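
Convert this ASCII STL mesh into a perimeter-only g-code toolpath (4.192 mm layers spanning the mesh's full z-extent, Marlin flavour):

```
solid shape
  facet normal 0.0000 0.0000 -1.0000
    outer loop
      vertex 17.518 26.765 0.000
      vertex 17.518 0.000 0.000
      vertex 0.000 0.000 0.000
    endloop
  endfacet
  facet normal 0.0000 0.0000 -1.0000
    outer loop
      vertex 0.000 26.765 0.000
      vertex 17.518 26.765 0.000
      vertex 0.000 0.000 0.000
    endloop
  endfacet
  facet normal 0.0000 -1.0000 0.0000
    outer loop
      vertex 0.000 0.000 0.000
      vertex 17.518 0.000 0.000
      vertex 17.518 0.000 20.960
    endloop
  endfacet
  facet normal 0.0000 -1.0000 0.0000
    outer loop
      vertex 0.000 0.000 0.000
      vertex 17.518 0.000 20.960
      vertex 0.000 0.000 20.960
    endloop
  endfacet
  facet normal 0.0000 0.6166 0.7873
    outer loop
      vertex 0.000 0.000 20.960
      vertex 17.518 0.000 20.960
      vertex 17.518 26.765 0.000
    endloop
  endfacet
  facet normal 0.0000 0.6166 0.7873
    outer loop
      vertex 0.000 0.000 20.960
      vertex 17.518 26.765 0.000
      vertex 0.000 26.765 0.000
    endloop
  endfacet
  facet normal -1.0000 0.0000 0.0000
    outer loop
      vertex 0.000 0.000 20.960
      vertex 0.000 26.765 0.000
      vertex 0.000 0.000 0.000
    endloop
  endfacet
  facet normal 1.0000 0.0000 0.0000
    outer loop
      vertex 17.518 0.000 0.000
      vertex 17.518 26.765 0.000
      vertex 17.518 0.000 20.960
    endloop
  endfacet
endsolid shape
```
; perimeter-only toolpath
G21 ; units = mm
G90 ; absolute positioning
G28 ; home
; layer 1
G0 Z4.192
G0 X0.000 Y0.000
G1 X17.518 Y0.000
G1 X17.518 Y21.412
G1 X0.000 Y21.412
G1 X0.000 Y0.000
; layer 2
G0 Z8.384
G0 X0.000 Y0.000
G1 X17.518 Y0.000
G1 X17.518 Y16.059
G1 X0.000 Y16.059
G1 X0.000 Y0.000
; layer 3
G0 Z12.576
G0 X0.000 Y0.000
G1 X17.518 Y0.000
G1 X17.518 Y10.706
G1 X0.000 Y10.706
G1 X0.000 Y0.000
; layer 4
G0 Z16.768
G0 X0.000 Y0.000
G1 X17.518 Y0.000
G1 X17.518 Y5.353
G1 X0.000 Y5.353
G1 X0.000 Y0.000
M2 ; end

The solid is a wedge (ramp): 17.5 × 26.8 mm base, rising to 21 mm along the y=0 edge and sloping linearly to z=0 at y=26.8. Slicing at Δz = 4.192 mm — 5 equal slices spanning the solid's height, so layer i sits at z = i·h/5 — gives 4 non-empty perimeters. Each is a 4-segment closed polygon; G0 lifts to the layer z and rapids to the start vertex, then G1 traces the edges. The cross-section shrinks linearly with z (the slice at the apex is degenerate and omitted).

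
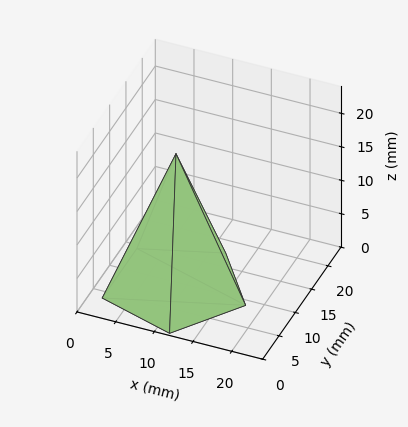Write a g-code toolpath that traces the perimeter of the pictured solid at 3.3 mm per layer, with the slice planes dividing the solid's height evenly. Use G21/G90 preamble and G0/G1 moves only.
Reading the render: the shape is a regular 5-sided pyramid, base circumscribed radius ≈ 9 mm, apex at z ≈ 20 mm (dimensions read to the nearest mm from the axis ticks). For the g-code, the solid's height is divided into equal slices at the stated Δz and each level perimeter traced with G1 moves after a G0 lift.

; perimeter-only toolpath
G21 ; units = mm
G90 ; absolute positioning
G28 ; home
; layer 1
G0 Z3.3
G0 X16.5 Y9.0
G1 X11.3 Y16.2
G1 X2.9 Y13.4
G1 X2.9 Y4.6
G1 X11.3 Y1.8
G1 X16.5 Y9.0
; layer 2
G0 Z6.7
G0 X15.0 Y9.0
G1 X10.9 Y14.7
G1 X4.1 Y12.5
G1 X4.1 Y5.5
G1 X10.9 Y3.3
G1 X15.0 Y9.0
; layer 3
G0 Z10.0
G0 X13.5 Y9.0
G1 X10.4 Y13.3
G1 X5.3 Y11.7
G1 X5.3 Y6.3
G1 X10.4 Y4.7
G1 X13.5 Y9.0
; layer 4
G0 Z13.3
G0 X12.0 Y9.0
G1 X9.9 Y11.9
G1 X6.6 Y10.8
G1 X6.6 Y7.2
G1 X9.9 Y6.1
G1 X12.0 Y9.0
; layer 5
G0 Z16.7
G0 X10.5 Y9.0
G1 X9.5 Y10.4
G1 X7.8 Y9.9
G1 X7.8 Y8.1
G1 X9.5 Y7.6
G1 X10.5 Y9.0
M2 ; end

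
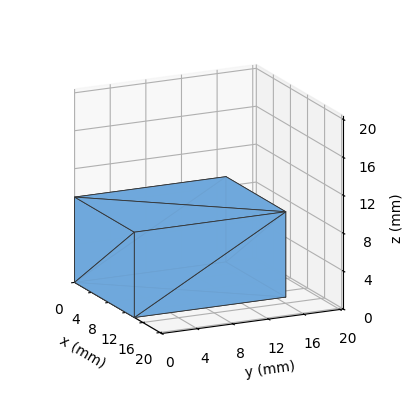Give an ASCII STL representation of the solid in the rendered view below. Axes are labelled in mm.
Reading the render: the shape is a rectangular box, roughly 14 × 17 mm footprint and 9 mm tall (dimensions read to the nearest mm from the axis ticks). For the STL, each face is triangulated and given an outward normal.

solid part
  facet normal 0.0000 0.0000 -1.0000
    outer loop
      vertex 14.000 17.000 0.000
      vertex 14.000 0.000 0.000
      vertex 0.000 0.000 0.000
    endloop
  endfacet
  facet normal 0.0000 0.0000 -1.0000
    outer loop
      vertex 0.000 17.000 0.000
      vertex 14.000 17.000 0.000
      vertex 0.000 0.000 0.000
    endloop
  endfacet
  facet normal 0.0000 0.0000 1.0000
    outer loop
      vertex 0.000 0.000 9.000
      vertex 14.000 0.000 9.000
      vertex 14.000 17.000 9.000
    endloop
  endfacet
  facet normal 0.0000 0.0000 1.0000
    outer loop
      vertex 0.000 0.000 9.000
      vertex 14.000 17.000 9.000
      vertex 0.000 17.000 9.000
    endloop
  endfacet
  facet normal 0.0000 -1.0000 0.0000
    outer loop
      vertex 0.000 0.000 0.000
      vertex 14.000 0.000 0.000
      vertex 14.000 0.000 9.000
    endloop
  endfacet
  facet normal 0.0000 -1.0000 0.0000
    outer loop
      vertex 0.000 0.000 0.000
      vertex 14.000 0.000 9.000
      vertex 0.000 0.000 9.000
    endloop
  endfacet
  facet normal 0.0000 1.0000 0.0000
    outer loop
      vertex 14.000 17.000 9.000
      vertex 14.000 17.000 0.000
      vertex 0.000 17.000 0.000
    endloop
  endfacet
  facet normal 0.0000 1.0000 0.0000
    outer loop
      vertex 0.000 17.000 9.000
      vertex 14.000 17.000 9.000
      vertex 0.000 17.000 0.000
    endloop
  endfacet
  facet normal -1.0000 0.0000 0.0000
    outer loop
      vertex 0.000 17.000 9.000
      vertex 0.000 17.000 0.000
      vertex 0.000 0.000 0.000
    endloop
  endfacet
  facet normal -1.0000 0.0000 0.0000
    outer loop
      vertex 0.000 0.000 9.000
      vertex 0.000 17.000 9.000
      vertex 0.000 0.000 0.000
    endloop
  endfacet
  facet normal 1.0000 0.0000 0.0000
    outer loop
      vertex 14.000 0.000 0.000
      vertex 14.000 17.000 0.000
      vertex 14.000 17.000 9.000
    endloop
  endfacet
  facet normal 1.0000 0.0000 0.0000
    outer loop
      vertex 14.000 0.000 0.000
      vertex 14.000 17.000 9.000
      vertex 14.000 0.000 9.000
    endloop
  endfacet
endsolid part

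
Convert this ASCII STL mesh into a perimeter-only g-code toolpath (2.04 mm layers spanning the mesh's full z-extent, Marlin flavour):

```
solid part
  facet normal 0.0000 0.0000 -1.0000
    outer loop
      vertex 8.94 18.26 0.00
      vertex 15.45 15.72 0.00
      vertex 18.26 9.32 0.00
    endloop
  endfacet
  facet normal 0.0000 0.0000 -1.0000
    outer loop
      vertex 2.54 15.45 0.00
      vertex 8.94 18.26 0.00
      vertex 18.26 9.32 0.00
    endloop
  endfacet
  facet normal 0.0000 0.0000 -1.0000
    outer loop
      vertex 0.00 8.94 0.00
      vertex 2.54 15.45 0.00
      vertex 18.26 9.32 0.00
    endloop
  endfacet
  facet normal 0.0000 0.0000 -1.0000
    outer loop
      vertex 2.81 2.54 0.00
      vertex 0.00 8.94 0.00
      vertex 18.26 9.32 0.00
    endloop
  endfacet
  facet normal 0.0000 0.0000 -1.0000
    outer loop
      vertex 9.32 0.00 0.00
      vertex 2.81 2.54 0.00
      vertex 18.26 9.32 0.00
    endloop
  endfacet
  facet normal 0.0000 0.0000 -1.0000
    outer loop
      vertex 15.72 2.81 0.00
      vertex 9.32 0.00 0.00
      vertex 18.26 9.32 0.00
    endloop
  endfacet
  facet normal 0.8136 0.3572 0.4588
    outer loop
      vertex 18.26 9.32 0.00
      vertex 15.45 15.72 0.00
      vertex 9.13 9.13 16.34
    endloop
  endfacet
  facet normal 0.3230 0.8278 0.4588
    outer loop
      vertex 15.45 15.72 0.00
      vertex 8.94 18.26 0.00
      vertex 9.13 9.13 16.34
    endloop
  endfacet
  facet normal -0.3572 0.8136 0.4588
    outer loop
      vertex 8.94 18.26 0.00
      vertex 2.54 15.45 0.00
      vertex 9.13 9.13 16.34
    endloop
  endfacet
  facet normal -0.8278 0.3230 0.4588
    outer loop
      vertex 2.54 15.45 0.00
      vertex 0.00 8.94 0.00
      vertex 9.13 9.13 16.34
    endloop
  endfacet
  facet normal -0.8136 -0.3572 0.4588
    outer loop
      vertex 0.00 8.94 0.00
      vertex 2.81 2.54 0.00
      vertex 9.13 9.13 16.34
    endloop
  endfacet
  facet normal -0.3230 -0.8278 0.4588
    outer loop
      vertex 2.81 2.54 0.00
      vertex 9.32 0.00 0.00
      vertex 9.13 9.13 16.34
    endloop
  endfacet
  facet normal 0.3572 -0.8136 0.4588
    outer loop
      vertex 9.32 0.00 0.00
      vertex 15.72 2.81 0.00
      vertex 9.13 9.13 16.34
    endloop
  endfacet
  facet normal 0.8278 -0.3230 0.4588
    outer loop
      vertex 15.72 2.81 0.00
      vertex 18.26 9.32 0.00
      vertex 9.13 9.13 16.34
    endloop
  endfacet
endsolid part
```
; perimeter-only toolpath
G21 ; units = mm
G90 ; absolute positioning
G28 ; home
; layer 1
G0 Z2.04
G0 X17.12 Y9.30
G1 X14.66 Y14.90
G1 X8.96 Y17.12
G1 X3.36 Y14.66
G1 X1.14 Y8.96
G1 X3.60 Y3.36
G1 X9.30 Y1.14
G1 X14.90 Y3.60
G1 X17.12 Y9.30
; layer 2
G0 Z4.08
G0 X15.98 Y9.27
G1 X13.87 Y14.07
G1 X8.99 Y15.98
G1 X4.19 Y13.87
G1 X2.28 Y8.99
G1 X4.39 Y4.19
G1 X9.27 Y2.28
G1 X14.07 Y4.39
G1 X15.98 Y9.27
; layer 3
G0 Z6.13
G0 X14.84 Y9.25
G1 X13.08 Y13.25
G1 X9.01 Y14.84
G1 X5.01 Y13.08
G1 X3.42 Y9.01
G1 X5.18 Y5.01
G1 X9.25 Y3.42
G1 X13.25 Y5.18
G1 X14.84 Y9.25
; layer 4
G0 Z8.17
G0 X13.70 Y9.23
G1 X12.29 Y12.43
G1 X9.04 Y13.70
G1 X5.84 Y12.29
G1 X4.57 Y9.04
G1 X5.97 Y5.84
G1 X9.23 Y4.57
G1 X12.43 Y5.97
G1 X13.70 Y9.23
; layer 5
G0 Z10.21
G0 X12.55 Y9.20
G1 X11.50 Y11.60
G1 X9.06 Y12.55
G1 X6.66 Y11.50
G1 X5.71 Y9.06
G1 X6.76 Y6.66
G1 X9.20 Y5.71
G1 X11.60 Y6.76
G1 X12.55 Y9.20
; layer 6
G0 Z12.25
G0 X11.41 Y9.18
G1 X10.71 Y10.78
G1 X9.08 Y11.41
G1 X7.48 Y10.71
G1 X6.85 Y9.08
G1 X7.55 Y7.48
G1 X9.18 Y6.85
G1 X10.78 Y7.55
G1 X11.41 Y9.18
; layer 7
G0 Z14.30
G0 X10.27 Y9.15
G1 X9.92 Y9.95
G1 X9.11 Y10.27
G1 X8.31 Y9.92
G1 X7.99 Y9.11
G1 X8.34 Y8.31
G1 X9.15 Y7.99
G1 X9.95 Y8.34
G1 X10.27 Y9.15
M2 ; end

The solid is a regular 8-sided pyramid, base circumscribed radius ≈ 9.13 mm, apex at z ≈ 16.3 mm. Slicing at Δz = 2.04 mm — 8 equal slices spanning the solid's height, so layer i sits at z = i·h/8 — gives 7 non-empty perimeters. Each is a 8-segment closed polygon; G0 lifts to the layer z and rapids to the start vertex, then G1 traces the edges. The cross-section shrinks linearly with z (the slice at the apex is degenerate and omitted).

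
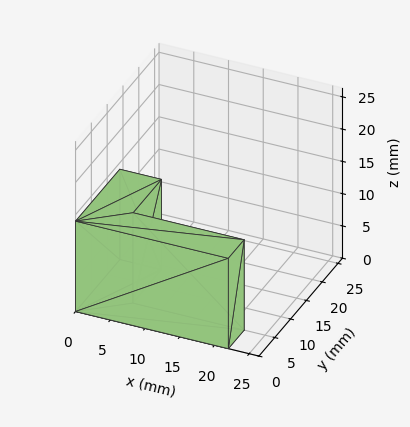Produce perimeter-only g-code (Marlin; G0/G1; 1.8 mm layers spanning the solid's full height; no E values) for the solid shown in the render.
Reading the render: the shape is an L-shaped prism: outer 22 × 14 mm, arm thicknesses ≈ 5 mm (horizontal) and 6 mm (vertical), extruded 14 mm in z (dimensions read to the nearest mm from the axis ticks). For the g-code, the solid's height is divided into equal slices at the stated Δz and each level perimeter traced with G1 moves after a G0 lift.

; perimeter-only toolpath
G21 ; units = mm
G90 ; absolute positioning
G28 ; home
; layer 1
G0 Z1.8
G0 X0.0 Y0.0
G1 X22.0 Y0.0
G1 X22.0 Y5.0
G1 X6.0 Y5.0
G1 X6.0 Y14.0
G1 X0.0 Y14.0
G1 X0.0 Y0.0
; layer 2
G0 Z3.5
G0 X0.0 Y0.0
G1 X22.0 Y0.0
G1 X22.0 Y5.0
G1 X6.0 Y5.0
G1 X6.0 Y14.0
G1 X0.0 Y14.0
G1 X0.0 Y0.0
; layer 3
G0 Z5.2
G0 X0.0 Y0.0
G1 X22.0 Y0.0
G1 X22.0 Y5.0
G1 X6.0 Y5.0
G1 X6.0 Y14.0
G1 X0.0 Y14.0
G1 X0.0 Y0.0
; layer 4
G0 Z7.0
G0 X0.0 Y0.0
G1 X22.0 Y0.0
G1 X22.0 Y5.0
G1 X6.0 Y5.0
G1 X6.0 Y14.0
G1 X0.0 Y14.0
G1 X0.0 Y0.0
; layer 5
G0 Z8.8
G0 X0.0 Y0.0
G1 X22.0 Y0.0
G1 X22.0 Y5.0
G1 X6.0 Y5.0
G1 X6.0 Y14.0
G1 X0.0 Y14.0
G1 X0.0 Y0.0
; layer 6
G0 Z10.5
G0 X0.0 Y0.0
G1 X22.0 Y0.0
G1 X22.0 Y5.0
G1 X6.0 Y5.0
G1 X6.0 Y14.0
G1 X0.0 Y14.0
G1 X0.0 Y0.0
; layer 7
G0 Z12.2
G0 X0.0 Y0.0
G1 X22.0 Y0.0
G1 X22.0 Y5.0
G1 X6.0 Y5.0
G1 X6.0 Y14.0
G1 X0.0 Y14.0
G1 X0.0 Y0.0
; layer 8
G0 Z14.0
G0 X0.0 Y0.0
G1 X22.0 Y0.0
G1 X22.0 Y5.0
G1 X6.0 Y5.0
G1 X6.0 Y14.0
G1 X0.0 Y14.0
G1 X0.0 Y0.0
M2 ; end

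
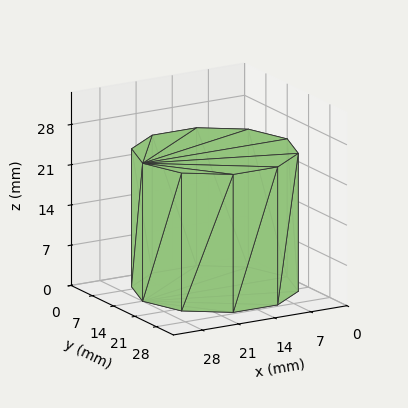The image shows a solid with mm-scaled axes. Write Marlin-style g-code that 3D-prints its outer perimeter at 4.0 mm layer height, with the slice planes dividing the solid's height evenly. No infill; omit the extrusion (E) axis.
Reading the render: the shape is a regular 10-sided prism (a cylinder approximated with 10 flat sides), circumscribed radius ≈ 14 mm, height ≈ 24 mm (dimensions read to the nearest mm from the axis ticks). For the g-code, the solid's height is divided into equal slices at the stated Δz and each level perimeter traced with G1 moves after a G0 lift.

; perimeter-only toolpath
G21 ; units = mm
G90 ; absolute positioning
G28 ; home
; layer 1
G0 Z4.0
G0 X28.0 Y14.0
G1 X25.3 Y22.2
G1 X18.3 Y27.3
G1 X9.7 Y27.3
G1 X2.7 Y22.2
G1 X0.0 Y14.0
G1 X2.7 Y5.8
G1 X9.7 Y0.7
G1 X18.3 Y0.7
G1 X25.3 Y5.8
G1 X28.0 Y14.0
; layer 2
G0 Z8.0
G0 X28.0 Y14.0
G1 X25.3 Y22.2
G1 X18.3 Y27.3
G1 X9.7 Y27.3
G1 X2.7 Y22.2
G1 X0.0 Y14.0
G1 X2.7 Y5.8
G1 X9.7 Y0.7
G1 X18.3 Y0.7
G1 X25.3 Y5.8
G1 X28.0 Y14.0
; layer 3
G0 Z12.0
G0 X28.0 Y14.0
G1 X25.3 Y22.2
G1 X18.3 Y27.3
G1 X9.7 Y27.3
G1 X2.7 Y22.2
G1 X0.0 Y14.0
G1 X2.7 Y5.8
G1 X9.7 Y0.7
G1 X18.3 Y0.7
G1 X25.3 Y5.8
G1 X28.0 Y14.0
; layer 4
G0 Z16.0
G0 X28.0 Y14.0
G1 X25.3 Y22.2
G1 X18.3 Y27.3
G1 X9.7 Y27.3
G1 X2.7 Y22.2
G1 X0.0 Y14.0
G1 X2.7 Y5.8
G1 X9.7 Y0.7
G1 X18.3 Y0.7
G1 X25.3 Y5.8
G1 X28.0 Y14.0
; layer 5
G0 Z20.0
G0 X28.0 Y14.0
G1 X25.3 Y22.2
G1 X18.3 Y27.3
G1 X9.7 Y27.3
G1 X2.7 Y22.2
G1 X0.0 Y14.0
G1 X2.7 Y5.8
G1 X9.7 Y0.7
G1 X18.3 Y0.7
G1 X25.3 Y5.8
G1 X28.0 Y14.0
; layer 6
G0 Z24.0
G0 X28.0 Y14.0
G1 X25.3 Y22.2
G1 X18.3 Y27.3
G1 X9.7 Y27.3
G1 X2.7 Y22.2
G1 X0.0 Y14.0
G1 X2.7 Y5.8
G1 X9.7 Y0.7
G1 X18.3 Y0.7
G1 X25.3 Y5.8
G1 X28.0 Y14.0
M2 ; end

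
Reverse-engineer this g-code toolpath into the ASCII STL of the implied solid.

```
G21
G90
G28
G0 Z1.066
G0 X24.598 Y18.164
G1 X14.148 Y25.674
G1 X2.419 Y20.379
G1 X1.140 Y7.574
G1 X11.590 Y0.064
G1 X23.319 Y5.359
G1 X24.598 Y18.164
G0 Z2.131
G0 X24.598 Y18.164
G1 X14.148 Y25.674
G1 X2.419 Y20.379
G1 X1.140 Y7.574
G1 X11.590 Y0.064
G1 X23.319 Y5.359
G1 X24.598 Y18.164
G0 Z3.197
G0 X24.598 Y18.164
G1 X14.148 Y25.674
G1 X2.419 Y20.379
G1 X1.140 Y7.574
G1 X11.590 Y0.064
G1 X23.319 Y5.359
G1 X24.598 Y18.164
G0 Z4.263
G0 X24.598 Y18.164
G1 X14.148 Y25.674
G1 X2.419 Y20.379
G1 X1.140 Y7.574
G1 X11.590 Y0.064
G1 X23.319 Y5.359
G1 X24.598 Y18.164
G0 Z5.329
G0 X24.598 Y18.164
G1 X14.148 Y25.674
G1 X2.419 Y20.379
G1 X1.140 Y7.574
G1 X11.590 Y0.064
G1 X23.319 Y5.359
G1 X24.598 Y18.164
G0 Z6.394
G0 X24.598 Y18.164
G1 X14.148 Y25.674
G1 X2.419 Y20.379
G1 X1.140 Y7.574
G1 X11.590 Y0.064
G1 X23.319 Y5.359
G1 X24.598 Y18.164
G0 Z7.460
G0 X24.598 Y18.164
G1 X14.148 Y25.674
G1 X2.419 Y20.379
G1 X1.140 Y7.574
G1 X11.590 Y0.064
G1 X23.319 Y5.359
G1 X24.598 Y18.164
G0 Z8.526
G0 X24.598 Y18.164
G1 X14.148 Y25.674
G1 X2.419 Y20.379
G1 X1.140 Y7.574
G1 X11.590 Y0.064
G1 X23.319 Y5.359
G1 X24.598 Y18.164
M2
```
solid part
  facet normal 0.0000 0.0000 -1.0000
    outer loop
      vertex 2.419 20.379 0.000
      vertex 14.148 25.674 0.000
      vertex 24.598 18.164 0.000
    endloop
  endfacet
  facet normal 0.0000 0.0000 -1.0000
    outer loop
      vertex 1.140 7.574 0.000
      vertex 2.419 20.379 0.000
      vertex 24.598 18.164 0.000
    endloop
  endfacet
  facet normal 0.0000 0.0000 -1.0000
    outer loop
      vertex 11.590 0.064 0.000
      vertex 1.140 7.574 0.000
      vertex 24.598 18.164 0.000
    endloop
  endfacet
  facet normal 0.0000 0.0000 -1.0000
    outer loop
      vertex 23.319 5.359 0.000
      vertex 11.590 0.064 0.000
      vertex 24.598 18.164 0.000
    endloop
  endfacet
  facet normal 0.0000 0.0000 1.0000
    outer loop
      vertex 24.598 18.164 8.526
      vertex 14.148 25.674 8.526
      vertex 2.419 20.379 8.526
    endloop
  endfacet
  facet normal 0.0000 0.0000 1.0000
    outer loop
      vertex 24.598 18.164 8.526
      vertex 2.419 20.379 8.526
      vertex 1.140 7.574 8.526
    endloop
  endfacet
  facet normal 0.0000 0.0000 1.0000
    outer loop
      vertex 24.598 18.164 8.526
      vertex 1.140 7.574 8.526
      vertex 11.590 0.064 8.526
    endloop
  endfacet
  facet normal 0.0000 0.0000 1.0000
    outer loop
      vertex 24.598 18.164 8.526
      vertex 11.590 0.064 8.526
      vertex 23.319 5.359 8.526
    endloop
  endfacet
  facet normal 0.5836 0.8120 0.0000
    outer loop
      vertex 24.598 18.164 0.000
      vertex 14.148 25.674 0.000
      vertex 14.148 25.674 8.526
    endloop
  endfacet
  facet normal 0.5836 0.8120 0.0000
    outer loop
      vertex 24.598 18.164 0.000
      vertex 14.148 25.674 8.526
      vertex 24.598 18.164 8.526
    endloop
  endfacet
  facet normal -0.4115 0.9114 0.0000
    outer loop
      vertex 14.148 25.674 0.000
      vertex 2.419 20.379 0.000
      vertex 2.419 20.379 8.526
    endloop
  endfacet
  facet normal -0.4115 0.9114 0.0000
    outer loop
      vertex 14.148 25.674 0.000
      vertex 2.419 20.379 8.526
      vertex 14.148 25.674 8.526
    endloop
  endfacet
  facet normal -0.9950 0.0994 0.0000
    outer loop
      vertex 2.419 20.379 0.000
      vertex 1.140 7.574 0.000
      vertex 1.140 7.574 8.526
    endloop
  endfacet
  facet normal -0.9950 0.0994 0.0000
    outer loop
      vertex 2.419 20.379 0.000
      vertex 1.140 7.574 8.526
      vertex 2.419 20.379 8.526
    endloop
  endfacet
  facet normal -0.5836 -0.8120 0.0000
    outer loop
      vertex 1.140 7.574 0.000
      vertex 11.590 0.064 0.000
      vertex 11.590 0.064 8.526
    endloop
  endfacet
  facet normal -0.5836 -0.8120 0.0000
    outer loop
      vertex 1.140 7.574 0.000
      vertex 11.590 0.064 8.526
      vertex 1.140 7.574 8.526
    endloop
  endfacet
  facet normal 0.4115 -0.9114 0.0000
    outer loop
      vertex 11.590 0.064 0.000
      vertex 23.319 5.359 0.000
      vertex 23.319 5.359 8.526
    endloop
  endfacet
  facet normal 0.4115 -0.9114 0.0000
    outer loop
      vertex 11.590 0.064 0.000
      vertex 23.319 5.359 8.526
      vertex 11.590 0.064 8.526
    endloop
  endfacet
  facet normal 0.9950 -0.0994 0.0000
    outer loop
      vertex 23.319 5.359 0.000
      vertex 24.598 18.164 0.000
      vertex 24.598 18.164 8.526
    endloop
  endfacet
  facet normal 0.9950 -0.0994 0.0000
    outer loop
      vertex 23.319 5.359 0.000
      vertex 24.598 18.164 8.526
      vertex 23.319 5.359 8.526
    endloop
  endfacet
endsolid part

The G0 Z moves step by Δz≈1.066 mm. Every layer's G1 loop is the same polygon, so the solid is a straight extrusion of it from z=0 to z≈8.53. Closing with flat bottom and top caps and triangulating gives 20 facets — a regular 6-sided prism (a cylinder approximated with 6 flat sides), circumscribed radius ≈ 12.9 mm, height ≈ 8.53 mm.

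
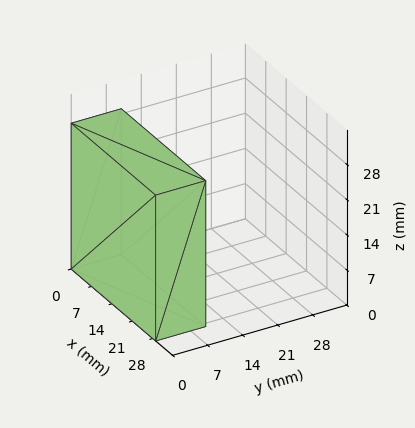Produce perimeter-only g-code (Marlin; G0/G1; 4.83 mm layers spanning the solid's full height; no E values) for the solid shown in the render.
Reading the render: the shape is a rectangular box, roughly 29 × 10 mm footprint and 29 mm tall (dimensions read to the nearest mm from the axis ticks). For the g-code, the solid's height is divided into equal slices at the stated Δz and each level perimeter traced with G1 moves after a G0 lift.

; perimeter-only toolpath
G21 ; units = mm
G90 ; absolute positioning
G28 ; home
; layer 1
G0 Z4.83
G0 X0.00 Y0.00
G1 X29.00 Y0.00
G1 X29.00 Y10.00
G1 X0.00 Y10.00
G1 X0.00 Y0.00
; layer 2
G0 Z9.67
G0 X0.00 Y0.00
G1 X29.00 Y0.00
G1 X29.00 Y10.00
G1 X0.00 Y10.00
G1 X0.00 Y0.00
; layer 3
G0 Z14.50
G0 X0.00 Y0.00
G1 X29.00 Y0.00
G1 X29.00 Y10.00
G1 X0.00 Y10.00
G1 X0.00 Y0.00
; layer 4
G0 Z19.33
G0 X0.00 Y0.00
G1 X29.00 Y0.00
G1 X29.00 Y10.00
G1 X0.00 Y10.00
G1 X0.00 Y0.00
; layer 5
G0 Z24.17
G0 X0.00 Y0.00
G1 X29.00 Y0.00
G1 X29.00 Y10.00
G1 X0.00 Y10.00
G1 X0.00 Y0.00
; layer 6
G0 Z29.00
G0 X0.00 Y0.00
G1 X29.00 Y0.00
G1 X29.00 Y10.00
G1 X0.00 Y10.00
G1 X0.00 Y0.00
M2 ; end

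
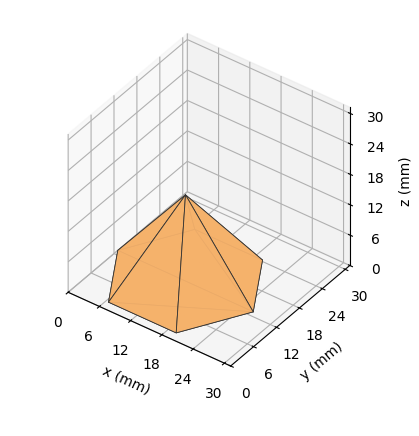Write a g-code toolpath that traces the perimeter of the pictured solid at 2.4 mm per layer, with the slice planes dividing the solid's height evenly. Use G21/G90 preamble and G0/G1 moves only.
Reading the render: the shape is a regular 6-sided pyramid, base circumscribed radius ≈ 13 mm, apex at z ≈ 17 mm (dimensions read to the nearest mm from the axis ticks). For the g-code, the solid's height is divided into equal slices at the stated Δz and each level perimeter traced with G1 moves after a G0 lift.

; perimeter-only toolpath
G21 ; units = mm
G90 ; absolute positioning
G28 ; home
; layer 1
G0 Z2.4
G0 X24.1 Y13.0
G1 X18.6 Y22.7
G1 X7.4 Y22.7
G1 X1.9 Y13.0
G1 X7.4 Y3.3
G1 X18.6 Y3.3
G1 X24.1 Y13.0
; layer 2
G0 Z4.9
G0 X22.3 Y13.0
G1 X17.6 Y21.1
G1 X8.4 Y21.1
G1 X3.7 Y13.0
G1 X8.4 Y4.9
G1 X17.6 Y4.9
G1 X22.3 Y13.0
; layer 3
G0 Z7.3
G0 X20.4 Y13.0
G1 X16.7 Y19.5
G1 X9.3 Y19.5
G1 X5.6 Y13.0
G1 X9.3 Y6.5
G1 X16.7 Y6.5
G1 X20.4 Y13.0
; layer 4
G0 Z9.7
G0 X18.6 Y13.0
G1 X15.8 Y17.8
G1 X10.2 Y17.8
G1 X7.4 Y13.0
G1 X10.2 Y8.2
G1 X15.8 Y8.2
G1 X18.6 Y13.0
; layer 5
G0 Z12.1
G0 X16.7 Y13.0
G1 X14.9 Y16.2
G1 X11.1 Y16.2
G1 X9.3 Y13.0
G1 X11.1 Y9.8
G1 X14.9 Y9.8
G1 X16.7 Y13.0
; layer 6
G0 Z14.6
G0 X14.9 Y13.0
G1 X13.9 Y14.6
G1 X12.1 Y14.6
G1 X11.1 Y13.0
G1 X12.1 Y11.4
G1 X13.9 Y11.4
G1 X14.9 Y13.0
M2 ; end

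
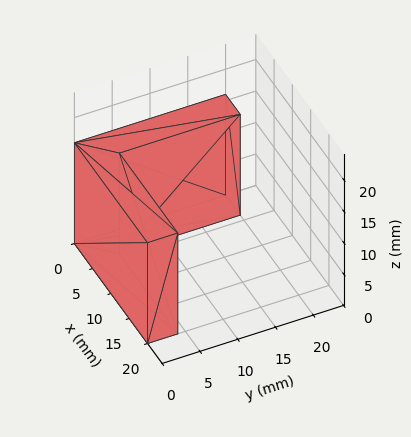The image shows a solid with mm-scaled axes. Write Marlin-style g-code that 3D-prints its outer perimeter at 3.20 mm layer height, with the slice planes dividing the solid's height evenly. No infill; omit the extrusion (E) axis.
Reading the render: the shape is an L-shaped prism: outer 20 × 20 mm, arm thicknesses ≈ 4 mm (horizontal) and 4 mm (vertical), extruded 16 mm in z (dimensions read to the nearest mm from the axis ticks). For the g-code, the solid's height is divided into equal slices at the stated Δz and each level perimeter traced with G1 moves after a G0 lift.

; perimeter-only toolpath
G21 ; units = mm
G90 ; absolute positioning
G28 ; home
; layer 1
G0 Z3.20
G0 X0.00 Y0.00
G1 X20.00 Y0.00
G1 X20.00 Y4.00
G1 X4.00 Y4.00
G1 X4.00 Y20.00
G1 X0.00 Y20.00
G1 X0.00 Y0.00
; layer 2
G0 Z6.40
G0 X0.00 Y0.00
G1 X20.00 Y0.00
G1 X20.00 Y4.00
G1 X4.00 Y4.00
G1 X4.00 Y20.00
G1 X0.00 Y20.00
G1 X0.00 Y0.00
; layer 3
G0 Z9.60
G0 X0.00 Y0.00
G1 X20.00 Y0.00
G1 X20.00 Y4.00
G1 X4.00 Y4.00
G1 X4.00 Y20.00
G1 X0.00 Y20.00
G1 X0.00 Y0.00
; layer 4
G0 Z12.80
G0 X0.00 Y0.00
G1 X20.00 Y0.00
G1 X20.00 Y4.00
G1 X4.00 Y4.00
G1 X4.00 Y20.00
G1 X0.00 Y20.00
G1 X0.00 Y0.00
; layer 5
G0 Z16.00
G0 X0.00 Y0.00
G1 X20.00 Y0.00
G1 X20.00 Y4.00
G1 X4.00 Y4.00
G1 X4.00 Y20.00
G1 X0.00 Y20.00
G1 X0.00 Y0.00
M2 ; end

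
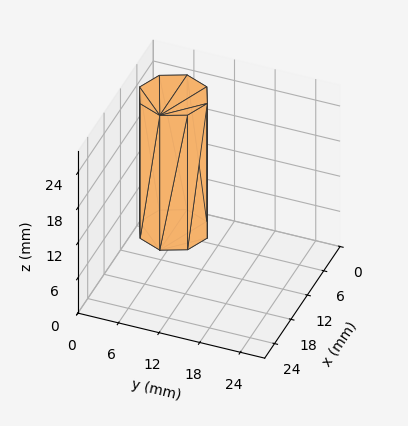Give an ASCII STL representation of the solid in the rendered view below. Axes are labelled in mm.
Reading the render: the shape is a regular 8-sided prism (a cylinder approximated with 8 flat sides), circumscribed radius ≈ 5 mm, height ≈ 23 mm (dimensions read to the nearest mm from the axis ticks). For the STL, each face is triangulated and given an outward normal.

solid part
  facet normal 0.0000 0.0000 -1.0000
    outer loop
      vertex 5.0 10.0 0.0
      vertex 8.5 8.5 0.0
      vertex 10.0 5.0 0.0
    endloop
  endfacet
  facet normal 0.0000 0.0000 -1.0000
    outer loop
      vertex 1.5 8.5 0.0
      vertex 5.0 10.0 0.0
      vertex 10.0 5.0 0.0
    endloop
  endfacet
  facet normal 0.0000 0.0000 -1.0000
    outer loop
      vertex 0.0 5.0 0.0
      vertex 1.5 8.5 0.0
      vertex 10.0 5.0 0.0
    endloop
  endfacet
  facet normal 0.0000 0.0000 -1.0000
    outer loop
      vertex 1.5 1.5 0.0
      vertex 0.0 5.0 0.0
      vertex 10.0 5.0 0.0
    endloop
  endfacet
  facet normal 0.0000 0.0000 -1.0000
    outer loop
      vertex 5.0 0.0 0.0
      vertex 1.5 1.5 0.0
      vertex 10.0 5.0 0.0
    endloop
  endfacet
  facet normal 0.0000 0.0000 -1.0000
    outer loop
      vertex 8.5 1.5 0.0
      vertex 5.0 0.0 0.0
      vertex 10.0 5.0 0.0
    endloop
  endfacet
  facet normal 0.0000 0.0000 1.0000
    outer loop
      vertex 10.0 5.0 23.0
      vertex 8.5 8.5 23.0
      vertex 5.0 10.0 23.0
    endloop
  endfacet
  facet normal 0.0000 0.0000 1.0000
    outer loop
      vertex 10.0 5.0 23.0
      vertex 5.0 10.0 23.0
      vertex 1.5 8.5 23.0
    endloop
  endfacet
  facet normal 0.0000 0.0000 1.0000
    outer loop
      vertex 10.0 5.0 23.0
      vertex 1.5 8.5 23.0
      vertex 0.0 5.0 23.0
    endloop
  endfacet
  facet normal 0.0000 0.0000 1.0000
    outer loop
      vertex 10.0 5.0 23.0
      vertex 0.0 5.0 23.0
      vertex 1.5 1.5 23.0
    endloop
  endfacet
  facet normal 0.0000 0.0000 1.0000
    outer loop
      vertex 10.0 5.0 23.0
      vertex 1.5 1.5 23.0
      vertex 5.0 0.0 23.0
    endloop
  endfacet
  facet normal 0.0000 0.0000 1.0000
    outer loop
      vertex 10.0 5.0 23.0
      vertex 5.0 0.0 23.0
      vertex 8.5 1.5 23.0
    endloop
  endfacet
  facet normal 0.9191 0.3939 0.0000
    outer loop
      vertex 10.0 5.0 0.0
      vertex 8.5 8.5 0.0
      vertex 8.5 8.5 23.0
    endloop
  endfacet
  facet normal 0.9191 0.3939 0.0000
    outer loop
      vertex 10.0 5.0 0.0
      vertex 8.5 8.5 23.0
      vertex 10.0 5.0 23.0
    endloop
  endfacet
  facet normal 0.3939 0.9191 0.0000
    outer loop
      vertex 8.5 8.5 0.0
      vertex 5.0 10.0 0.0
      vertex 5.0 10.0 23.0
    endloop
  endfacet
  facet normal 0.3939 0.9191 0.0000
    outer loop
      vertex 8.5 8.5 0.0
      vertex 5.0 10.0 23.0
      vertex 8.5 8.5 23.0
    endloop
  endfacet
  facet normal -0.3939 0.9191 0.0000
    outer loop
      vertex 5.0 10.0 0.0
      vertex 1.5 8.5 0.0
      vertex 1.5 8.5 23.0
    endloop
  endfacet
  facet normal -0.3939 0.9191 0.0000
    outer loop
      vertex 5.0 10.0 0.0
      vertex 1.5 8.5 23.0
      vertex 5.0 10.0 23.0
    endloop
  endfacet
  facet normal -0.9191 0.3939 0.0000
    outer loop
      vertex 1.5 8.5 0.0
      vertex 0.0 5.0 0.0
      vertex 0.0 5.0 23.0
    endloop
  endfacet
  facet normal -0.9191 0.3939 0.0000
    outer loop
      vertex 1.5 8.5 0.0
      vertex 0.0 5.0 23.0
      vertex 1.5 8.5 23.0
    endloop
  endfacet
  facet normal -0.9191 -0.3939 0.0000
    outer loop
      vertex 0.0 5.0 0.0
      vertex 1.5 1.5 0.0
      vertex 1.5 1.5 23.0
    endloop
  endfacet
  facet normal -0.9191 -0.3939 0.0000
    outer loop
      vertex 0.0 5.0 0.0
      vertex 1.5 1.5 23.0
      vertex 0.0 5.0 23.0
    endloop
  endfacet
  facet normal -0.3939 -0.9191 0.0000
    outer loop
      vertex 1.5 1.5 0.0
      vertex 5.0 0.0 0.0
      vertex 5.0 0.0 23.0
    endloop
  endfacet
  facet normal -0.3939 -0.9191 0.0000
    outer loop
      vertex 1.5 1.5 0.0
      vertex 5.0 0.0 23.0
      vertex 1.5 1.5 23.0
    endloop
  endfacet
  facet normal 0.3939 -0.9191 0.0000
    outer loop
      vertex 5.0 0.0 0.0
      vertex 8.5 1.5 0.0
      vertex 8.5 1.5 23.0
    endloop
  endfacet
  facet normal 0.3939 -0.9191 0.0000
    outer loop
      vertex 5.0 0.0 0.0
      vertex 8.5 1.5 23.0
      vertex 5.0 0.0 23.0
    endloop
  endfacet
  facet normal 0.9191 -0.3939 0.0000
    outer loop
      vertex 8.5 1.5 0.0
      vertex 10.0 5.0 0.0
      vertex 10.0 5.0 23.0
    endloop
  endfacet
  facet normal 0.9191 -0.3939 0.0000
    outer loop
      vertex 8.5 1.5 0.0
      vertex 10.0 5.0 23.0
      vertex 8.5 1.5 23.0
    endloop
  endfacet
endsolid part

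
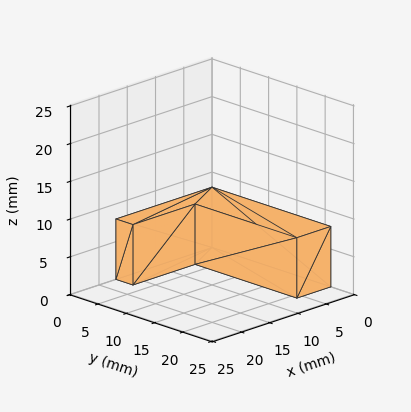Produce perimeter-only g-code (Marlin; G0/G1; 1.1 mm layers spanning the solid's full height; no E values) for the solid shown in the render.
Reading the render: the shape is an L-shaped prism: outer 17 × 21 mm, arm thicknesses ≈ 3 mm (horizontal) and 6 mm (vertical), extruded 8 mm in z (dimensions read to the nearest mm from the axis ticks). For the g-code, the solid's height is divided into equal slices at the stated Δz and each level perimeter traced with G1 moves after a G0 lift.

; perimeter-only toolpath
G21 ; units = mm
G90 ; absolute positioning
G28 ; home
; layer 1
G0 Z1.1
G0 X0.0 Y0.0
G1 X17.0 Y0.0
G1 X17.0 Y3.0
G1 X6.0 Y3.0
G1 X6.0 Y21.0
G1 X0.0 Y21.0
G1 X0.0 Y0.0
; layer 2
G0 Z2.3
G0 X0.0 Y0.0
G1 X17.0 Y0.0
G1 X17.0 Y3.0
G1 X6.0 Y3.0
G1 X6.0 Y21.0
G1 X0.0 Y21.0
G1 X0.0 Y0.0
; layer 3
G0 Z3.4
G0 X0.0 Y0.0
G1 X17.0 Y0.0
G1 X17.0 Y3.0
G1 X6.0 Y3.0
G1 X6.0 Y21.0
G1 X0.0 Y21.0
G1 X0.0 Y0.0
; layer 4
G0 Z4.6
G0 X0.0 Y0.0
G1 X17.0 Y0.0
G1 X17.0 Y3.0
G1 X6.0 Y3.0
G1 X6.0 Y21.0
G1 X0.0 Y21.0
G1 X0.0 Y0.0
; layer 5
G0 Z5.7
G0 X0.0 Y0.0
G1 X17.0 Y0.0
G1 X17.0 Y3.0
G1 X6.0 Y3.0
G1 X6.0 Y21.0
G1 X0.0 Y21.0
G1 X0.0 Y0.0
; layer 6
G0 Z6.9
G0 X0.0 Y0.0
G1 X17.0 Y0.0
G1 X17.0 Y3.0
G1 X6.0 Y3.0
G1 X6.0 Y21.0
G1 X0.0 Y21.0
G1 X0.0 Y0.0
; layer 7
G0 Z8.0
G0 X0.0 Y0.0
G1 X17.0 Y0.0
G1 X17.0 Y3.0
G1 X6.0 Y3.0
G1 X6.0 Y21.0
G1 X0.0 Y21.0
G1 X0.0 Y0.0
M2 ; end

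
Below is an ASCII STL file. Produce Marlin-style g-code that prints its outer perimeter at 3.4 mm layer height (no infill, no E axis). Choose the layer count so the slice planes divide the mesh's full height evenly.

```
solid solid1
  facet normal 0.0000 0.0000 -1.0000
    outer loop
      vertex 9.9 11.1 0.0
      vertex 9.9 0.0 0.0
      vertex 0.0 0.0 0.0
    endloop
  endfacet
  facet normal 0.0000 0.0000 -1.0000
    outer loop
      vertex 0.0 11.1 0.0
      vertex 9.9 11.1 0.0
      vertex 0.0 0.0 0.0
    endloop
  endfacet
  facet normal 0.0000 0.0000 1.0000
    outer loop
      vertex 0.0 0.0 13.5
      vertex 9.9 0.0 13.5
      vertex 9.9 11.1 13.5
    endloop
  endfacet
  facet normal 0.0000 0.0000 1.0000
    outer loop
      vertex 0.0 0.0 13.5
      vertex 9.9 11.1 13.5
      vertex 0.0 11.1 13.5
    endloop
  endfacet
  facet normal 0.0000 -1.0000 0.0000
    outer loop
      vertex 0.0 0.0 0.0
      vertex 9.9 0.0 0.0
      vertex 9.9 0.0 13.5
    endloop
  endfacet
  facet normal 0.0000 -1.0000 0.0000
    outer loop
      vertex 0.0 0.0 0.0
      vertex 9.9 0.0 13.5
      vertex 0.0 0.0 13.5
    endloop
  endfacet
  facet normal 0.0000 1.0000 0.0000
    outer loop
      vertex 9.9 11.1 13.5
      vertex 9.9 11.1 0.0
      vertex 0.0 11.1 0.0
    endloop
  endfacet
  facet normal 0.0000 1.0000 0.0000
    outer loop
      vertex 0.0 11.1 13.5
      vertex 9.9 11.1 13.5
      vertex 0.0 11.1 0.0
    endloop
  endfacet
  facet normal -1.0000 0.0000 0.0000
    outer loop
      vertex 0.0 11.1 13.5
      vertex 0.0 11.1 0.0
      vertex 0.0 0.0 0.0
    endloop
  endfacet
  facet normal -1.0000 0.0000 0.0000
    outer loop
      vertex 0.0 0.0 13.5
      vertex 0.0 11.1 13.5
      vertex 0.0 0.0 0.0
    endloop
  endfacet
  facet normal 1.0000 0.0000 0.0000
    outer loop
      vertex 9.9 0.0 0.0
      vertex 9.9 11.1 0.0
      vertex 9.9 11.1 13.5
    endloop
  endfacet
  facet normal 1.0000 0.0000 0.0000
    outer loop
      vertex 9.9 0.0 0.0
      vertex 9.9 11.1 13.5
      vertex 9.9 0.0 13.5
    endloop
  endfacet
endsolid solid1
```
; perimeter-only toolpath
G21 ; units = mm
G90 ; absolute positioning
G28 ; home
; layer 1
G0 Z3.4
G0 X0.0 Y0.0
G1 X9.9 Y0.0
G1 X9.9 Y11.1
G1 X0.0 Y11.1
G1 X0.0 Y0.0
; layer 2
G0 Z6.8
G0 X0.0 Y0.0
G1 X9.9 Y0.0
G1 X9.9 Y11.1
G1 X0.0 Y11.1
G1 X0.0 Y0.0
; layer 3
G0 Z10.1
G0 X0.0 Y0.0
G1 X9.9 Y0.0
G1 X9.9 Y11.1
G1 X0.0 Y11.1
G1 X0.0 Y0.0
; layer 4
G0 Z13.5
G0 X0.0 Y0.0
G1 X9.9 Y0.0
G1 X9.9 Y11.1
G1 X0.0 Y11.1
G1 X0.0 Y0.0
M2 ; end

The solid is a rectangular box, roughly 9.9 × 11.1 mm footprint and 13.5 mm tall. Slicing at Δz = 3.4 mm — 4 equal slices spanning the solid's height, so layer i sits at z = i·h/4 — gives 4 non-empty perimeters. Each is a 4-segment closed polygon; G0 lifts to the layer z and rapids to the start vertex, then G1 traces the edges.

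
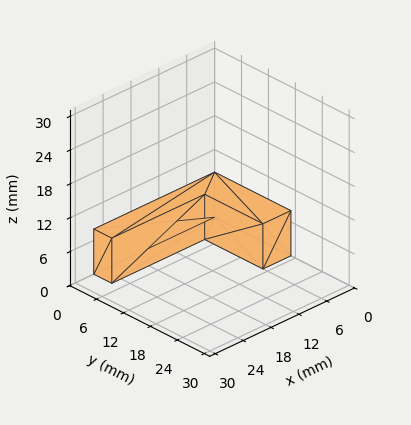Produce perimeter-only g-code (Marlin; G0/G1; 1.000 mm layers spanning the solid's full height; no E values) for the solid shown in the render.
Reading the render: the shape is an L-shaped prism: outer 26 × 17 mm, arm thicknesses ≈ 4 mm (horizontal) and 6 mm (vertical), extruded 8 mm in z (dimensions read to the nearest mm from the axis ticks). For the g-code, the solid's height is divided into equal slices at the stated Δz and each level perimeter traced with G1 moves after a G0 lift.

; perimeter-only toolpath
G21 ; units = mm
G90 ; absolute positioning
G28 ; home
; layer 1
G0 Z1.000
G0 X0.000 Y0.000
G1 X26.000 Y0.000
G1 X26.000 Y4.000
G1 X6.000 Y4.000
G1 X6.000 Y17.000
G1 X0.000 Y17.000
G1 X0.000 Y0.000
; layer 2
G0 Z2.000
G0 X0.000 Y0.000
G1 X26.000 Y0.000
G1 X26.000 Y4.000
G1 X6.000 Y4.000
G1 X6.000 Y17.000
G1 X0.000 Y17.000
G1 X0.000 Y0.000
; layer 3
G0 Z3.000
G0 X0.000 Y0.000
G1 X26.000 Y0.000
G1 X26.000 Y4.000
G1 X6.000 Y4.000
G1 X6.000 Y17.000
G1 X0.000 Y17.000
G1 X0.000 Y0.000
; layer 4
G0 Z4.000
G0 X0.000 Y0.000
G1 X26.000 Y0.000
G1 X26.000 Y4.000
G1 X6.000 Y4.000
G1 X6.000 Y17.000
G1 X0.000 Y17.000
G1 X0.000 Y0.000
; layer 5
G0 Z5.000
G0 X0.000 Y0.000
G1 X26.000 Y0.000
G1 X26.000 Y4.000
G1 X6.000 Y4.000
G1 X6.000 Y17.000
G1 X0.000 Y17.000
G1 X0.000 Y0.000
; layer 6
G0 Z6.000
G0 X0.000 Y0.000
G1 X26.000 Y0.000
G1 X26.000 Y4.000
G1 X6.000 Y4.000
G1 X6.000 Y17.000
G1 X0.000 Y17.000
G1 X0.000 Y0.000
; layer 7
G0 Z7.000
G0 X0.000 Y0.000
G1 X26.000 Y0.000
G1 X26.000 Y4.000
G1 X6.000 Y4.000
G1 X6.000 Y17.000
G1 X0.000 Y17.000
G1 X0.000 Y0.000
; layer 8
G0 Z8.000
G0 X0.000 Y0.000
G1 X26.000 Y0.000
G1 X26.000 Y4.000
G1 X6.000 Y4.000
G1 X6.000 Y17.000
G1 X0.000 Y17.000
G1 X0.000 Y0.000
M2 ; end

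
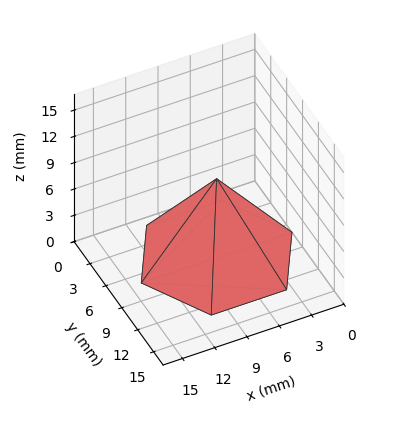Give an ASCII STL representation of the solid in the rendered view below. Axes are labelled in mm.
Reading the render: the shape is a regular 6-sided pyramid, base circumscribed radius ≈ 7 mm, apex at z ≈ 9 mm (dimensions read to the nearest mm from the axis ticks). For the STL, each face is triangulated and given an outward normal.

solid part
  facet normal 0.0000 0.0000 -1.0000
    outer loop
      vertex 3.5 13.1 0.0
      vertex 10.5 13.1 0.0
      vertex 14.0 7.0 0.0
    endloop
  endfacet
  facet normal 0.0000 0.0000 -1.0000
    outer loop
      vertex 0.0 7.0 0.0
      vertex 3.5 13.1 0.0
      vertex 14.0 7.0 0.0
    endloop
  endfacet
  facet normal 0.0000 0.0000 -1.0000
    outer loop
      vertex 3.5 0.9 0.0
      vertex 0.0 7.0 0.0
      vertex 14.0 7.0 0.0
    endloop
  endfacet
  facet normal 0.0000 0.0000 -1.0000
    outer loop
      vertex 10.5 0.9 0.0
      vertex 3.5 0.9 0.0
      vertex 14.0 7.0 0.0
    endloop
  endfacet
  facet normal 0.7190 0.4126 0.5593
    outer loop
      vertex 14.0 7.0 0.0
      vertex 10.5 13.1 0.0
      vertex 7.0 7.0 9.0
    endloop
  endfacet
  facet normal 0.0000 0.8278 0.5611
    outer loop
      vertex 10.5 13.1 0.0
      vertex 3.5 13.1 0.0
      vertex 7.0 7.0 9.0
    endloop
  endfacet
  facet normal -0.7190 0.4126 0.5593
    outer loop
      vertex 3.5 13.1 0.0
      vertex 0.0 7.0 0.0
      vertex 7.0 7.0 9.0
    endloop
  endfacet
  facet normal -0.7190 -0.4126 0.5593
    outer loop
      vertex 0.0 7.0 0.0
      vertex 3.5 0.9 0.0
      vertex 7.0 7.0 9.0
    endloop
  endfacet
  facet normal 0.0000 -0.8278 0.5611
    outer loop
      vertex 3.5 0.9 0.0
      vertex 10.5 0.9 0.0
      vertex 7.0 7.0 9.0
    endloop
  endfacet
  facet normal 0.7190 -0.4126 0.5593
    outer loop
      vertex 10.5 0.9 0.0
      vertex 14.0 7.0 0.0
      vertex 7.0 7.0 9.0
    endloop
  endfacet
endsolid part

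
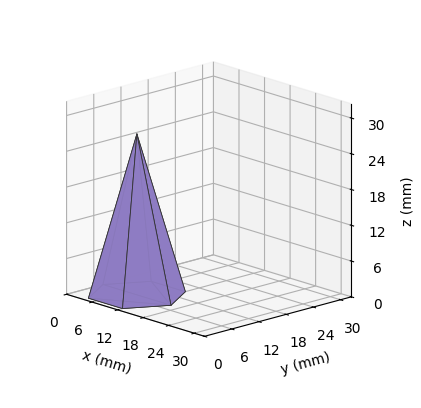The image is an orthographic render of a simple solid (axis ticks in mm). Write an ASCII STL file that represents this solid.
Reading the render: the shape is a regular 6-sided pyramid, base circumscribed radius ≈ 8 mm, apex at z ≈ 27 mm (dimensions read to the nearest mm from the axis ticks). For the STL, each face is triangulated and given an outward normal.

solid part
  facet normal 0.0000 0.0000 -1.0000
    outer loop
      vertex 4.00 14.93 0.00
      vertex 12.00 14.93 0.00
      vertex 16.00 8.00 0.00
    endloop
  endfacet
  facet normal 0.0000 0.0000 -1.0000
    outer loop
      vertex 0.00 8.00 0.00
      vertex 4.00 14.93 0.00
      vertex 16.00 8.00 0.00
    endloop
  endfacet
  facet normal 0.0000 0.0000 -1.0000
    outer loop
      vertex 4.00 1.07 0.00
      vertex 0.00 8.00 0.00
      vertex 16.00 8.00 0.00
    endloop
  endfacet
  facet normal 0.0000 0.0000 -1.0000
    outer loop
      vertex 12.00 1.07 0.00
      vertex 4.00 1.07 0.00
      vertex 16.00 8.00 0.00
    endloop
  endfacet
  facet normal 0.8389 0.4842 0.2486
    outer loop
      vertex 16.00 8.00 0.00
      vertex 12.00 14.93 0.00
      vertex 8.00 8.00 27.00
    endloop
  endfacet
  facet normal 0.0000 0.9686 0.2486
    outer loop
      vertex 12.00 14.93 0.00
      vertex 4.00 14.93 0.00
      vertex 8.00 8.00 27.00
    endloop
  endfacet
  facet normal -0.8389 0.4842 0.2486
    outer loop
      vertex 4.00 14.93 0.00
      vertex 0.00 8.00 0.00
      vertex 8.00 8.00 27.00
    endloop
  endfacet
  facet normal -0.8389 -0.4842 0.2486
    outer loop
      vertex 0.00 8.00 0.00
      vertex 4.00 1.07 0.00
      vertex 8.00 8.00 27.00
    endloop
  endfacet
  facet normal 0.0000 -0.9686 0.2486
    outer loop
      vertex 4.00 1.07 0.00
      vertex 12.00 1.07 0.00
      vertex 8.00 8.00 27.00
    endloop
  endfacet
  facet normal 0.8389 -0.4842 0.2486
    outer loop
      vertex 12.00 1.07 0.00
      vertex 16.00 8.00 0.00
      vertex 8.00 8.00 27.00
    endloop
  endfacet
endsolid part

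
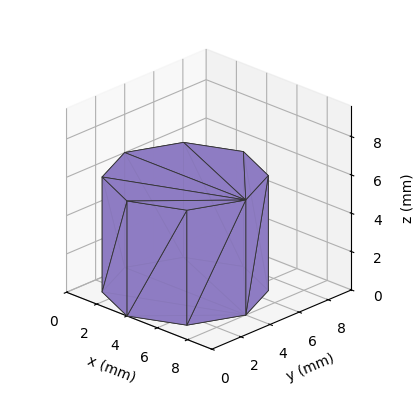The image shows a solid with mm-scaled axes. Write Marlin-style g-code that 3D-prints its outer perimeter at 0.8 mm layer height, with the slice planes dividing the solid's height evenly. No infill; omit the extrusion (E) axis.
Reading the render: the shape is a regular 8-sided prism (a cylinder approximated with 8 flat sides), circumscribed radius ≈ 4 mm, height ≈ 6 mm (dimensions read to the nearest mm from the axis ticks). For the g-code, the solid's height is divided into equal slices at the stated Δz and each level perimeter traced with G1 moves after a G0 lift.

; perimeter-only toolpath
G21 ; units = mm
G90 ; absolute positioning
G28 ; home
; layer 1
G0 Z0.8
G0 X8.0 Y4.0
G1 X6.8 Y6.8
G1 X4.0 Y8.0
G1 X1.2 Y6.8
G1 X0.0 Y4.0
G1 X1.2 Y1.2
G1 X4.0 Y0.0
G1 X6.8 Y1.2
G1 X8.0 Y4.0
; layer 2
G0 Z1.5
G0 X8.0 Y4.0
G1 X6.8 Y6.8
G1 X4.0 Y8.0
G1 X1.2 Y6.8
G1 X0.0 Y4.0
G1 X1.2 Y1.2
G1 X4.0 Y0.0
G1 X6.8 Y1.2
G1 X8.0 Y4.0
; layer 3
G0 Z2.2
G0 X8.0 Y4.0
G1 X6.8 Y6.8
G1 X4.0 Y8.0
G1 X1.2 Y6.8
G1 X0.0 Y4.0
G1 X1.2 Y1.2
G1 X4.0 Y0.0
G1 X6.8 Y1.2
G1 X8.0 Y4.0
; layer 4
G0 Z3.0
G0 X8.0 Y4.0
G1 X6.8 Y6.8
G1 X4.0 Y8.0
G1 X1.2 Y6.8
G1 X0.0 Y4.0
G1 X1.2 Y1.2
G1 X4.0 Y0.0
G1 X6.8 Y1.2
G1 X8.0 Y4.0
; layer 5
G0 Z3.8
G0 X8.0 Y4.0
G1 X6.8 Y6.8
G1 X4.0 Y8.0
G1 X1.2 Y6.8
G1 X0.0 Y4.0
G1 X1.2 Y1.2
G1 X4.0 Y0.0
G1 X6.8 Y1.2
G1 X8.0 Y4.0
; layer 6
G0 Z4.5
G0 X8.0 Y4.0
G1 X6.8 Y6.8
G1 X4.0 Y8.0
G1 X1.2 Y6.8
G1 X0.0 Y4.0
G1 X1.2 Y1.2
G1 X4.0 Y0.0
G1 X6.8 Y1.2
G1 X8.0 Y4.0
; layer 7
G0 Z5.2
G0 X8.0 Y4.0
G1 X6.8 Y6.8
G1 X4.0 Y8.0
G1 X1.2 Y6.8
G1 X0.0 Y4.0
G1 X1.2 Y1.2
G1 X4.0 Y0.0
G1 X6.8 Y1.2
G1 X8.0 Y4.0
; layer 8
G0 Z6.0
G0 X8.0 Y4.0
G1 X6.8 Y6.8
G1 X4.0 Y8.0
G1 X1.2 Y6.8
G1 X0.0 Y4.0
G1 X1.2 Y1.2
G1 X4.0 Y0.0
G1 X6.8 Y1.2
G1 X8.0 Y4.0
M2 ; end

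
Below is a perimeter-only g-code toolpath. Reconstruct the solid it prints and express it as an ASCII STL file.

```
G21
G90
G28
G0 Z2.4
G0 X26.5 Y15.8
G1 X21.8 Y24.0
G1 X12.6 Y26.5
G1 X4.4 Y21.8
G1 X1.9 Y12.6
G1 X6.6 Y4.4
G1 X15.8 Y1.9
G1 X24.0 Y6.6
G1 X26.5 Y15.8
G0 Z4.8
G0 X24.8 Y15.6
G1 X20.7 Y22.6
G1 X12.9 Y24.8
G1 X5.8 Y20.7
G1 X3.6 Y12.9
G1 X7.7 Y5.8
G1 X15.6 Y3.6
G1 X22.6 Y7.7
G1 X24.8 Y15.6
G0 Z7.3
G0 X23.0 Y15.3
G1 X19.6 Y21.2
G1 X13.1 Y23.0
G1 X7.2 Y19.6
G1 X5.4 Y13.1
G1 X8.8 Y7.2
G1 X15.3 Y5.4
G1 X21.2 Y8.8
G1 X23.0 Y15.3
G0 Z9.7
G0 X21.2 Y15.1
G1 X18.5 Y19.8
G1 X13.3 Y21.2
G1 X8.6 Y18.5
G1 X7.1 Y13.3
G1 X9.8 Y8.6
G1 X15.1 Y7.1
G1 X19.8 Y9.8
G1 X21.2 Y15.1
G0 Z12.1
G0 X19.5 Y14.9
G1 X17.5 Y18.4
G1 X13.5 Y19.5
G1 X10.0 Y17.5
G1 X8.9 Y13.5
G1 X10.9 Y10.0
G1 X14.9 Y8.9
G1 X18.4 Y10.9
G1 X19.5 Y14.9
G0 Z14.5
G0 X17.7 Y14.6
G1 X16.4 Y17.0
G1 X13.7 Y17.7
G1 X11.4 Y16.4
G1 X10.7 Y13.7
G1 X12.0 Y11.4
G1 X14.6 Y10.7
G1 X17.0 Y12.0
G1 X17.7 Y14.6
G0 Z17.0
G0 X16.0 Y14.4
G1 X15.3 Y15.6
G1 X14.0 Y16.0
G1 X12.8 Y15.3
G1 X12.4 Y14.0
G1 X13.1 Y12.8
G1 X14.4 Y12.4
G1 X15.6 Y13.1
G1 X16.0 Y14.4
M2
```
solid part
  facet normal 0.0000 0.0000 -1.0000
    outer loop
      vertex 12.4 28.3 0.0
      vertex 22.9 25.4 0.0
      vertex 28.3 16.0 0.0
    endloop
  endfacet
  facet normal 0.0000 0.0000 -1.0000
    outer loop
      vertex 3.0 22.9 0.0
      vertex 12.4 28.3 0.0
      vertex 28.3 16.0 0.0
    endloop
  endfacet
  facet normal 0.0000 0.0000 -1.0000
    outer loop
      vertex 0.1 12.4 0.0
      vertex 3.0 22.9 0.0
      vertex 28.3 16.0 0.0
    endloop
  endfacet
  facet normal 0.0000 0.0000 -1.0000
    outer loop
      vertex 5.5 3.0 0.0
      vertex 0.1 12.4 0.0
      vertex 28.3 16.0 0.0
    endloop
  endfacet
  facet normal 0.0000 0.0000 -1.0000
    outer loop
      vertex 16.0 0.1 0.0
      vertex 5.5 3.0 0.0
      vertex 28.3 16.0 0.0
    endloop
  endfacet
  facet normal 0.0000 0.0000 -1.0000
    outer loop
      vertex 25.4 5.5 0.0
      vertex 16.0 0.1 0.0
      vertex 28.3 16.0 0.0
    endloop
  endfacet
  facet normal 0.7182 0.4126 0.5603
    outer loop
      vertex 28.3 16.0 0.0
      vertex 22.9 25.4 0.0
      vertex 14.2 14.2 19.4
    endloop
  endfacet
  facet normal 0.2206 0.7986 0.5600
    outer loop
      vertex 22.9 25.4 0.0
      vertex 12.4 28.3 0.0
      vertex 14.2 14.2 19.4
    endloop
  endfacet
  facet normal -0.4126 0.7182 0.5603
    outer loop
      vertex 12.4 28.3 0.0
      vertex 3.0 22.9 0.0
      vertex 14.2 14.2 19.4
    endloop
  endfacet
  facet normal -0.7986 0.2206 0.5600
    outer loop
      vertex 3.0 22.9 0.0
      vertex 0.1 12.4 0.0
      vertex 14.2 14.2 19.4
    endloop
  endfacet
  facet normal -0.7182 -0.4126 0.5603
    outer loop
      vertex 0.1 12.4 0.0
      vertex 5.5 3.0 0.0
      vertex 14.2 14.2 19.4
    endloop
  endfacet
  facet normal -0.2206 -0.7986 0.5600
    outer loop
      vertex 5.5 3.0 0.0
      vertex 16.0 0.1 0.0
      vertex 14.2 14.2 19.4
    endloop
  endfacet
  facet normal 0.4126 -0.7182 0.5603
    outer loop
      vertex 16.0 0.1 0.0
      vertex 25.4 5.5 0.0
      vertex 14.2 14.2 19.4
    endloop
  endfacet
  facet normal 0.7986 -0.2206 0.5600
    outer loop
      vertex 25.4 5.5 0.0
      vertex 28.3 16.0 0.0
      vertex 14.2 14.2 19.4
    endloop
  endfacet
endsolid part

The G0 Z moves step by Δz≈2.4 mm. The G1 loops shrink linearly with z, so the solid tapers from its base footprint up to z≈19.4. Closing with a flat bottom cap and the tapered top and triangulating gives 14 facets — a regular 8-sided pyramid, base circumscribed radius ≈ 14.2 mm, apex at z ≈ 19.4 mm.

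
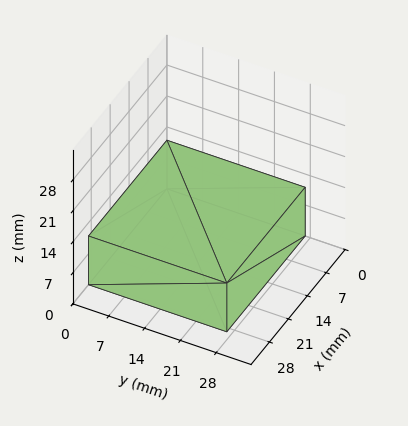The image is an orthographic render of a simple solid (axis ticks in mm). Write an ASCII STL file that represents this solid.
Reading the render: the shape is a rectangular box, roughly 29 × 27 mm footprint and 11 mm tall (dimensions read to the nearest mm from the axis ticks). For the STL, each face is triangulated and given an outward normal.

solid part
  facet normal 0.0000 0.0000 -1.0000
    outer loop
      vertex 29.0 27.0 0.0
      vertex 29.0 0.0 0.0
      vertex 0.0 0.0 0.0
    endloop
  endfacet
  facet normal 0.0000 0.0000 -1.0000
    outer loop
      vertex 0.0 27.0 0.0
      vertex 29.0 27.0 0.0
      vertex 0.0 0.0 0.0
    endloop
  endfacet
  facet normal 0.0000 0.0000 1.0000
    outer loop
      vertex 0.0 0.0 11.0
      vertex 29.0 0.0 11.0
      vertex 29.0 27.0 11.0
    endloop
  endfacet
  facet normal 0.0000 0.0000 1.0000
    outer loop
      vertex 0.0 0.0 11.0
      vertex 29.0 27.0 11.0
      vertex 0.0 27.0 11.0
    endloop
  endfacet
  facet normal 0.0000 -1.0000 0.0000
    outer loop
      vertex 0.0 0.0 0.0
      vertex 29.0 0.0 0.0
      vertex 29.0 0.0 11.0
    endloop
  endfacet
  facet normal 0.0000 -1.0000 0.0000
    outer loop
      vertex 0.0 0.0 0.0
      vertex 29.0 0.0 11.0
      vertex 0.0 0.0 11.0
    endloop
  endfacet
  facet normal 0.0000 1.0000 0.0000
    outer loop
      vertex 29.0 27.0 11.0
      vertex 29.0 27.0 0.0
      vertex 0.0 27.0 0.0
    endloop
  endfacet
  facet normal 0.0000 1.0000 0.0000
    outer loop
      vertex 0.0 27.0 11.0
      vertex 29.0 27.0 11.0
      vertex 0.0 27.0 0.0
    endloop
  endfacet
  facet normal -1.0000 0.0000 0.0000
    outer loop
      vertex 0.0 27.0 11.0
      vertex 0.0 27.0 0.0
      vertex 0.0 0.0 0.0
    endloop
  endfacet
  facet normal -1.0000 0.0000 0.0000
    outer loop
      vertex 0.0 0.0 11.0
      vertex 0.0 27.0 11.0
      vertex 0.0 0.0 0.0
    endloop
  endfacet
  facet normal 1.0000 0.0000 0.0000
    outer loop
      vertex 29.0 0.0 0.0
      vertex 29.0 27.0 0.0
      vertex 29.0 27.0 11.0
    endloop
  endfacet
  facet normal 1.0000 0.0000 0.0000
    outer loop
      vertex 29.0 0.0 0.0
      vertex 29.0 27.0 11.0
      vertex 29.0 0.0 11.0
    endloop
  endfacet
endsolid part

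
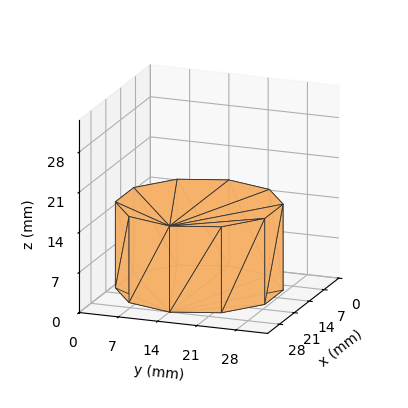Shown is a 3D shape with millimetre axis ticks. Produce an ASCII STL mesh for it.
Reading the render: the shape is a regular 10-sided prism (a cylinder approximated with 10 flat sides), circumscribed radius ≈ 14 mm, height ≈ 15 mm (dimensions read to the nearest mm from the axis ticks). For the STL, each face is triangulated and given an outward normal.

solid part
  facet normal 0.0000 0.0000 -1.0000
    outer loop
      vertex 18.33 27.31 0.00
      vertex 25.33 22.23 0.00
      vertex 28.00 14.00 0.00
    endloop
  endfacet
  facet normal 0.0000 0.0000 -1.0000
    outer loop
      vertex 9.67 27.31 0.00
      vertex 18.33 27.31 0.00
      vertex 28.00 14.00 0.00
    endloop
  endfacet
  facet normal 0.0000 0.0000 -1.0000
    outer loop
      vertex 2.67 22.23 0.00
      vertex 9.67 27.31 0.00
      vertex 28.00 14.00 0.00
    endloop
  endfacet
  facet normal 0.0000 0.0000 -1.0000
    outer loop
      vertex 0.00 14.00 0.00
      vertex 2.67 22.23 0.00
      vertex 28.00 14.00 0.00
    endloop
  endfacet
  facet normal 0.0000 0.0000 -1.0000
    outer loop
      vertex 2.67 5.77 0.00
      vertex 0.00 14.00 0.00
      vertex 28.00 14.00 0.00
    endloop
  endfacet
  facet normal 0.0000 0.0000 -1.0000
    outer loop
      vertex 9.67 0.69 0.00
      vertex 2.67 5.77 0.00
      vertex 28.00 14.00 0.00
    endloop
  endfacet
  facet normal 0.0000 0.0000 -1.0000
    outer loop
      vertex 18.33 0.69 0.00
      vertex 9.67 0.69 0.00
      vertex 28.00 14.00 0.00
    endloop
  endfacet
  facet normal 0.0000 0.0000 -1.0000
    outer loop
      vertex 25.33 5.77 0.00
      vertex 18.33 0.69 0.00
      vertex 28.00 14.00 0.00
    endloop
  endfacet
  facet normal 0.0000 0.0000 1.0000
    outer loop
      vertex 28.00 14.00 15.00
      vertex 25.33 22.23 15.00
      vertex 18.33 27.31 15.00
    endloop
  endfacet
  facet normal 0.0000 0.0000 1.0000
    outer loop
      vertex 28.00 14.00 15.00
      vertex 18.33 27.31 15.00
      vertex 9.67 27.31 15.00
    endloop
  endfacet
  facet normal 0.0000 0.0000 1.0000
    outer loop
      vertex 28.00 14.00 15.00
      vertex 9.67 27.31 15.00
      vertex 2.67 22.23 15.00
    endloop
  endfacet
  facet normal 0.0000 0.0000 1.0000
    outer loop
      vertex 28.00 14.00 15.00
      vertex 2.67 22.23 15.00
      vertex 0.00 14.00 15.00
    endloop
  endfacet
  facet normal 0.0000 0.0000 1.0000
    outer loop
      vertex 28.00 14.00 15.00
      vertex 0.00 14.00 15.00
      vertex 2.67 5.77 15.00
    endloop
  endfacet
  facet normal 0.0000 0.0000 1.0000
    outer loop
      vertex 28.00 14.00 15.00
      vertex 2.67 5.77 15.00
      vertex 9.67 0.69 15.00
    endloop
  endfacet
  facet normal 0.0000 0.0000 1.0000
    outer loop
      vertex 28.00 14.00 15.00
      vertex 9.67 0.69 15.00
      vertex 18.33 0.69 15.00
    endloop
  endfacet
  facet normal 0.0000 0.0000 1.0000
    outer loop
      vertex 28.00 14.00 15.00
      vertex 18.33 0.69 15.00
      vertex 25.33 5.77 15.00
    endloop
  endfacet
  facet normal 0.9512 0.3086 0.0000
    outer loop
      vertex 28.00 14.00 0.00
      vertex 25.33 22.23 0.00
      vertex 25.33 22.23 15.00
    endloop
  endfacet
  facet normal 0.9512 0.3086 0.0000
    outer loop
      vertex 28.00 14.00 0.00
      vertex 25.33 22.23 15.00
      vertex 28.00 14.00 15.00
    endloop
  endfacet
  facet normal 0.5873 0.8093 0.0000
    outer loop
      vertex 25.33 22.23 0.00
      vertex 18.33 27.31 0.00
      vertex 18.33 27.31 15.00
    endloop
  endfacet
  facet normal 0.5873 0.8093 0.0000
    outer loop
      vertex 25.33 22.23 0.00
      vertex 18.33 27.31 15.00
      vertex 25.33 22.23 15.00
    endloop
  endfacet
  facet normal 0.0000 1.0000 0.0000
    outer loop
      vertex 18.33 27.31 0.00
      vertex 9.67 27.31 0.00
      vertex 9.67 27.31 15.00
    endloop
  endfacet
  facet normal 0.0000 1.0000 0.0000
    outer loop
      vertex 18.33 27.31 0.00
      vertex 9.67 27.31 15.00
      vertex 18.33 27.31 15.00
    endloop
  endfacet
  facet normal -0.5873 0.8093 0.0000
    outer loop
      vertex 9.67 27.31 0.00
      vertex 2.67 22.23 0.00
      vertex 2.67 22.23 15.00
    endloop
  endfacet
  facet normal -0.5873 0.8093 0.0000
    outer loop
      vertex 9.67 27.31 0.00
      vertex 2.67 22.23 15.00
      vertex 9.67 27.31 15.00
    endloop
  endfacet
  facet normal -0.9512 0.3086 0.0000
    outer loop
      vertex 2.67 22.23 0.00
      vertex 0.00 14.00 0.00
      vertex 0.00 14.00 15.00
    endloop
  endfacet
  facet normal -0.9512 0.3086 0.0000
    outer loop
      vertex 2.67 22.23 0.00
      vertex 0.00 14.00 15.00
      vertex 2.67 22.23 15.00
    endloop
  endfacet
  facet normal -0.9512 -0.3086 0.0000
    outer loop
      vertex 0.00 14.00 0.00
      vertex 2.67 5.77 0.00
      vertex 2.67 5.77 15.00
    endloop
  endfacet
  facet normal -0.9512 -0.3086 0.0000
    outer loop
      vertex 0.00 14.00 0.00
      vertex 2.67 5.77 15.00
      vertex 0.00 14.00 15.00
    endloop
  endfacet
  facet normal -0.5873 -0.8093 0.0000
    outer loop
      vertex 2.67 5.77 0.00
      vertex 9.67 0.69 0.00
      vertex 9.67 0.69 15.00
    endloop
  endfacet
  facet normal -0.5873 -0.8093 0.0000
    outer loop
      vertex 2.67 5.77 0.00
      vertex 9.67 0.69 15.00
      vertex 2.67 5.77 15.00
    endloop
  endfacet
  facet normal 0.0000 -1.0000 0.0000
    outer loop
      vertex 9.67 0.69 0.00
      vertex 18.33 0.69 0.00
      vertex 18.33 0.69 15.00
    endloop
  endfacet
  facet normal 0.0000 -1.0000 0.0000
    outer loop
      vertex 9.67 0.69 0.00
      vertex 18.33 0.69 15.00
      vertex 9.67 0.69 15.00
    endloop
  endfacet
  facet normal 0.5873 -0.8093 0.0000
    outer loop
      vertex 18.33 0.69 0.00
      vertex 25.33 5.77 0.00
      vertex 25.33 5.77 15.00
    endloop
  endfacet
  facet normal 0.5873 -0.8093 0.0000
    outer loop
      vertex 18.33 0.69 0.00
      vertex 25.33 5.77 15.00
      vertex 18.33 0.69 15.00
    endloop
  endfacet
  facet normal 0.9512 -0.3086 0.0000
    outer loop
      vertex 25.33 5.77 0.00
      vertex 28.00 14.00 0.00
      vertex 28.00 14.00 15.00
    endloop
  endfacet
  facet normal 0.9512 -0.3086 0.0000
    outer loop
      vertex 25.33 5.77 0.00
      vertex 28.00 14.00 15.00
      vertex 25.33 5.77 15.00
    endloop
  endfacet
endsolid part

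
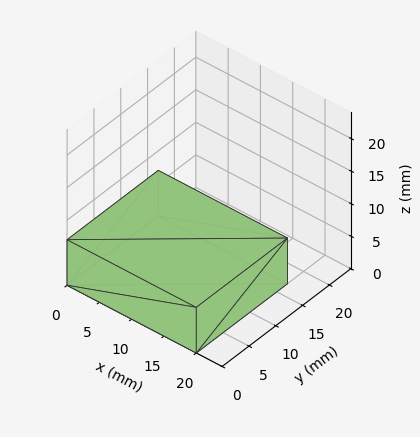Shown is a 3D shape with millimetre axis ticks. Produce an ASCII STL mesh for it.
Reading the render: the shape is a rectangular box, roughly 20 × 17 mm footprint and 7 mm tall (dimensions read to the nearest mm from the axis ticks). For the STL, each face is triangulated and given an outward normal.

solid part
  facet normal 0.0000 0.0000 -1.0000
    outer loop
      vertex 20.000 17.000 0.000
      vertex 20.000 0.000 0.000
      vertex 0.000 0.000 0.000
    endloop
  endfacet
  facet normal 0.0000 0.0000 -1.0000
    outer loop
      vertex 0.000 17.000 0.000
      vertex 20.000 17.000 0.000
      vertex 0.000 0.000 0.000
    endloop
  endfacet
  facet normal 0.0000 0.0000 1.0000
    outer loop
      vertex 0.000 0.000 7.000
      vertex 20.000 0.000 7.000
      vertex 20.000 17.000 7.000
    endloop
  endfacet
  facet normal 0.0000 0.0000 1.0000
    outer loop
      vertex 0.000 0.000 7.000
      vertex 20.000 17.000 7.000
      vertex 0.000 17.000 7.000
    endloop
  endfacet
  facet normal 0.0000 -1.0000 0.0000
    outer loop
      vertex 0.000 0.000 0.000
      vertex 20.000 0.000 0.000
      vertex 20.000 0.000 7.000
    endloop
  endfacet
  facet normal 0.0000 -1.0000 0.0000
    outer loop
      vertex 0.000 0.000 0.000
      vertex 20.000 0.000 7.000
      vertex 0.000 0.000 7.000
    endloop
  endfacet
  facet normal 0.0000 1.0000 0.0000
    outer loop
      vertex 20.000 17.000 7.000
      vertex 20.000 17.000 0.000
      vertex 0.000 17.000 0.000
    endloop
  endfacet
  facet normal 0.0000 1.0000 0.0000
    outer loop
      vertex 0.000 17.000 7.000
      vertex 20.000 17.000 7.000
      vertex 0.000 17.000 0.000
    endloop
  endfacet
  facet normal -1.0000 0.0000 0.0000
    outer loop
      vertex 0.000 17.000 7.000
      vertex 0.000 17.000 0.000
      vertex 0.000 0.000 0.000
    endloop
  endfacet
  facet normal -1.0000 0.0000 0.0000
    outer loop
      vertex 0.000 0.000 7.000
      vertex 0.000 17.000 7.000
      vertex 0.000 0.000 0.000
    endloop
  endfacet
  facet normal 1.0000 0.0000 0.0000
    outer loop
      vertex 20.000 0.000 0.000
      vertex 20.000 17.000 0.000
      vertex 20.000 17.000 7.000
    endloop
  endfacet
  facet normal 1.0000 0.0000 0.0000
    outer loop
      vertex 20.000 0.000 0.000
      vertex 20.000 17.000 7.000
      vertex 20.000 0.000 7.000
    endloop
  endfacet
endsolid part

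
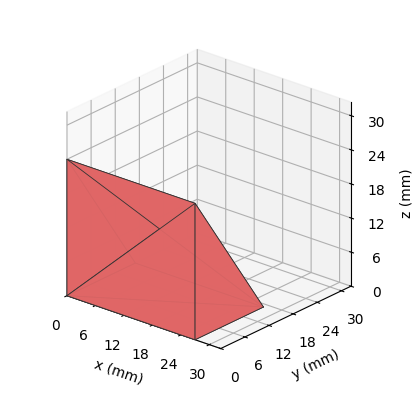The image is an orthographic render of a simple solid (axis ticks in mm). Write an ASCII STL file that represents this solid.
Reading the render: the shape is a wedge (ramp): 27 × 17 mm base, rising to 24 mm along the y=0 edge and sloping linearly to z=0 at y=17 (dimensions read to the nearest mm from the axis ticks). For the STL, each face is triangulated and given an outward normal.

solid part
  facet normal 0.0000 0.0000 -1.0000
    outer loop
      vertex 27.00 17.00 0.00
      vertex 27.00 0.00 0.00
      vertex 0.00 0.00 0.00
    endloop
  endfacet
  facet normal 0.0000 0.0000 -1.0000
    outer loop
      vertex 0.00 17.00 0.00
      vertex 27.00 17.00 0.00
      vertex 0.00 0.00 0.00
    endloop
  endfacet
  facet normal 0.0000 -1.0000 0.0000
    outer loop
      vertex 0.00 0.00 0.00
      vertex 27.00 0.00 0.00
      vertex 27.00 0.00 24.00
    endloop
  endfacet
  facet normal 0.0000 -1.0000 0.0000
    outer loop
      vertex 0.00 0.00 0.00
      vertex 27.00 0.00 24.00
      vertex 0.00 0.00 24.00
    endloop
  endfacet
  facet normal 0.0000 0.8160 0.5780
    outer loop
      vertex 0.00 0.00 24.00
      vertex 27.00 0.00 24.00
      vertex 27.00 17.00 0.00
    endloop
  endfacet
  facet normal 0.0000 0.8160 0.5780
    outer loop
      vertex 0.00 0.00 24.00
      vertex 27.00 17.00 0.00
      vertex 0.00 17.00 0.00
    endloop
  endfacet
  facet normal -1.0000 0.0000 0.0000
    outer loop
      vertex 0.00 0.00 24.00
      vertex 0.00 17.00 0.00
      vertex 0.00 0.00 0.00
    endloop
  endfacet
  facet normal 1.0000 0.0000 0.0000
    outer loop
      vertex 27.00 0.00 0.00
      vertex 27.00 17.00 0.00
      vertex 27.00 0.00 24.00
    endloop
  endfacet
endsolid part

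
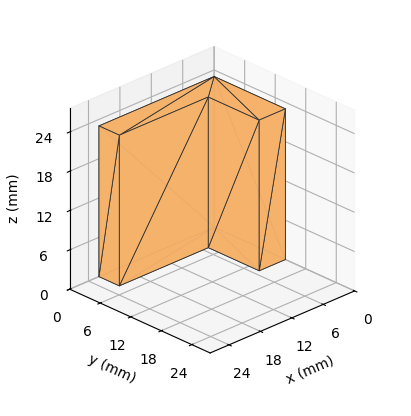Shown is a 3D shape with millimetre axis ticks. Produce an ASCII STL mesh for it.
Reading the render: the shape is an L-shaped prism: outer 22 × 14 mm, arm thicknesses ≈ 4 mm (horizontal) and 5 mm (vertical), extruded 23 mm in z (dimensions read to the nearest mm from the axis ticks). For the STL, each face is triangulated and given an outward normal.

solid part
  facet normal 0.0000 0.0000 -1.0000
    outer loop
      vertex 22.00 4.00 0.00
      vertex 22.00 0.00 0.00
      vertex 0.00 0.00 0.00
    endloop
  endfacet
  facet normal 0.0000 0.0000 -1.0000
    outer loop
      vertex 5.00 4.00 0.00
      vertex 22.00 4.00 0.00
      vertex 0.00 0.00 0.00
    endloop
  endfacet
  facet normal 0.0000 0.0000 -1.0000
    outer loop
      vertex 5.00 14.00 0.00
      vertex 5.00 4.00 0.00
      vertex 0.00 0.00 0.00
    endloop
  endfacet
  facet normal 0.0000 0.0000 -1.0000
    outer loop
      vertex 0.00 14.00 0.00
      vertex 5.00 14.00 0.00
      vertex 0.00 0.00 0.00
    endloop
  endfacet
  facet normal 0.0000 0.0000 1.0000
    outer loop
      vertex 0.00 0.00 23.00
      vertex 22.00 0.00 23.00
      vertex 22.00 4.00 23.00
    endloop
  endfacet
  facet normal 0.0000 0.0000 1.0000
    outer loop
      vertex 0.00 0.00 23.00
      vertex 22.00 4.00 23.00
      vertex 5.00 4.00 23.00
    endloop
  endfacet
  facet normal 0.0000 0.0000 1.0000
    outer loop
      vertex 0.00 0.00 23.00
      vertex 5.00 4.00 23.00
      vertex 5.00 14.00 23.00
    endloop
  endfacet
  facet normal 0.0000 0.0000 1.0000
    outer loop
      vertex 0.00 0.00 23.00
      vertex 5.00 14.00 23.00
      vertex 0.00 14.00 23.00
    endloop
  endfacet
  facet normal 0.0000 -1.0000 0.0000
    outer loop
      vertex 0.00 0.00 0.00
      vertex 22.00 0.00 0.00
      vertex 22.00 0.00 23.00
    endloop
  endfacet
  facet normal 0.0000 -1.0000 0.0000
    outer loop
      vertex 0.00 0.00 0.00
      vertex 22.00 0.00 23.00
      vertex 0.00 0.00 23.00
    endloop
  endfacet
  facet normal 1.0000 0.0000 0.0000
    outer loop
      vertex 22.00 0.00 0.00
      vertex 22.00 4.00 0.00
      vertex 22.00 4.00 23.00
    endloop
  endfacet
  facet normal 1.0000 0.0000 0.0000
    outer loop
      vertex 22.00 0.00 0.00
      vertex 22.00 4.00 23.00
      vertex 22.00 0.00 23.00
    endloop
  endfacet
  facet normal 0.0000 1.0000 0.0000
    outer loop
      vertex 22.00 4.00 0.00
      vertex 5.00 4.00 0.00
      vertex 5.00 4.00 23.00
    endloop
  endfacet
  facet normal 0.0000 1.0000 0.0000
    outer loop
      vertex 22.00 4.00 0.00
      vertex 5.00 4.00 23.00
      vertex 22.00 4.00 23.00
    endloop
  endfacet
  facet normal 1.0000 0.0000 0.0000
    outer loop
      vertex 5.00 4.00 0.00
      vertex 5.00 14.00 0.00
      vertex 5.00 14.00 23.00
    endloop
  endfacet
  facet normal 1.0000 0.0000 0.0000
    outer loop
      vertex 5.00 4.00 0.00
      vertex 5.00 14.00 23.00
      vertex 5.00 4.00 23.00
    endloop
  endfacet
  facet normal 0.0000 1.0000 0.0000
    outer loop
      vertex 5.00 14.00 0.00
      vertex 0.00 14.00 0.00
      vertex 0.00 14.00 23.00
    endloop
  endfacet
  facet normal 0.0000 1.0000 0.0000
    outer loop
      vertex 5.00 14.00 0.00
      vertex 0.00 14.00 23.00
      vertex 5.00 14.00 23.00
    endloop
  endfacet
  facet normal -1.0000 0.0000 0.0000
    outer loop
      vertex 0.00 14.00 0.00
      vertex 0.00 0.00 0.00
      vertex 0.00 0.00 23.00
    endloop
  endfacet
  facet normal -1.0000 0.0000 0.0000
    outer loop
      vertex 0.00 14.00 0.00
      vertex 0.00 0.00 23.00
      vertex 0.00 14.00 23.00
    endloop
  endfacet
endsolid part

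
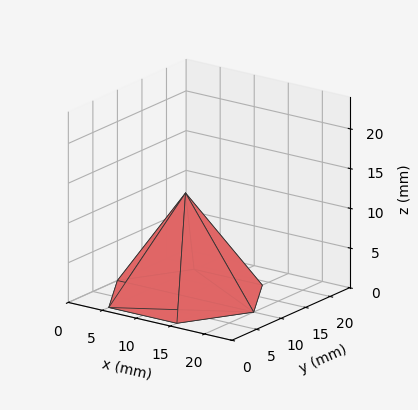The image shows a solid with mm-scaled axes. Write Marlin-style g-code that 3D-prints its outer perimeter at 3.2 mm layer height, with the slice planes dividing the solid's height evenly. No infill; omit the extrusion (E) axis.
Reading the render: the shape is a regular 6-sided pyramid, base circumscribed radius ≈ 10 mm, apex at z ≈ 13 mm (dimensions read to the nearest mm from the axis ticks). For the g-code, the solid's height is divided into equal slices at the stated Δz and each level perimeter traced with G1 moves after a G0 lift.

; perimeter-only toolpath
G21 ; units = mm
G90 ; absolute positioning
G28 ; home
; layer 1
G0 Z3.2
G0 X17.5 Y10.0
G1 X13.8 Y16.5
G1 X6.2 Y16.5
G1 X2.5 Y10.0
G1 X6.2 Y3.5
G1 X13.8 Y3.5
G1 X17.5 Y10.0
; layer 2
G0 Z6.5
G0 X15.0 Y10.0
G1 X12.5 Y14.3
G1 X7.5 Y14.3
G1 X5.0 Y10.0
G1 X7.5 Y5.7
G1 X12.5 Y5.7
G1 X15.0 Y10.0
; layer 3
G0 Z9.8
G0 X12.5 Y10.0
G1 X11.2 Y12.2
G1 X8.8 Y12.2
G1 X7.5 Y10.0
G1 X8.8 Y7.8
G1 X11.2 Y7.8
G1 X12.5 Y10.0
M2 ; end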